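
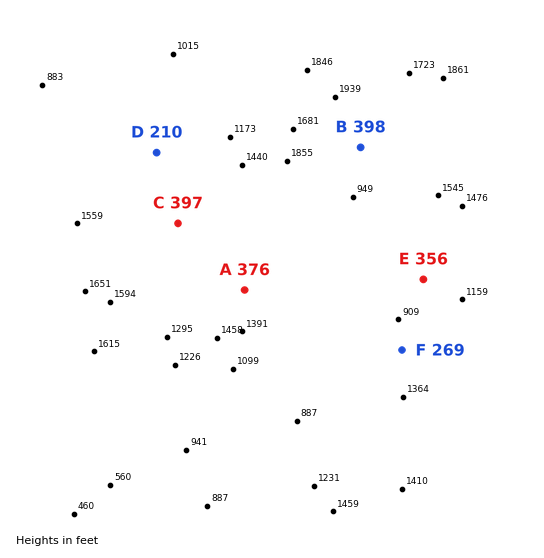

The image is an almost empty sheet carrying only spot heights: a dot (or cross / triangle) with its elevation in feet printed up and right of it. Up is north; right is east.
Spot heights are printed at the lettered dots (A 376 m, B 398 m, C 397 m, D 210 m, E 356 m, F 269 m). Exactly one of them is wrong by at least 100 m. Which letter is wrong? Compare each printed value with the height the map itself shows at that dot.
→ D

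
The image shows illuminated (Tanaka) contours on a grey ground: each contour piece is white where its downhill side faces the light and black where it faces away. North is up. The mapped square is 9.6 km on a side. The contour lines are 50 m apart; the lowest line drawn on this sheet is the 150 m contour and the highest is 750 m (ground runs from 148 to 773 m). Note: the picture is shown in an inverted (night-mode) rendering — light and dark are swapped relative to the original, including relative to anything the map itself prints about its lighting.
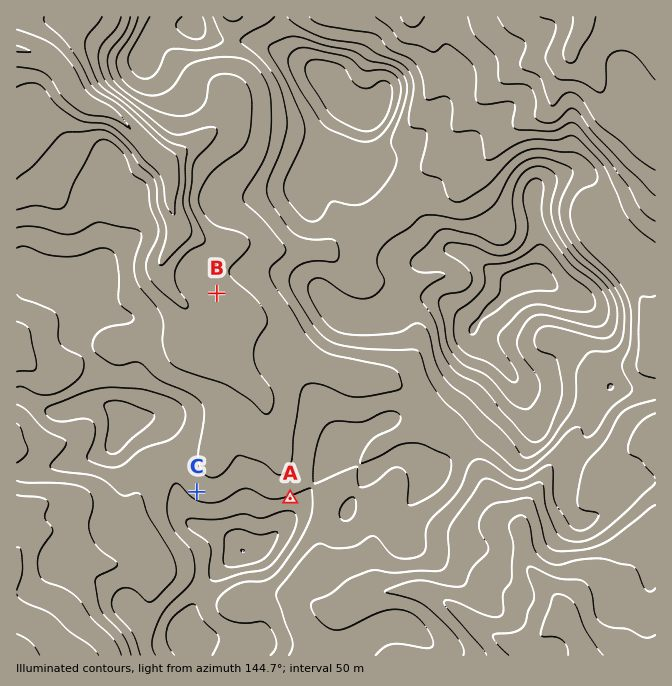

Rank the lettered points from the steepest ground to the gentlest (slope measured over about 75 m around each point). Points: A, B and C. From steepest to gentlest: A C B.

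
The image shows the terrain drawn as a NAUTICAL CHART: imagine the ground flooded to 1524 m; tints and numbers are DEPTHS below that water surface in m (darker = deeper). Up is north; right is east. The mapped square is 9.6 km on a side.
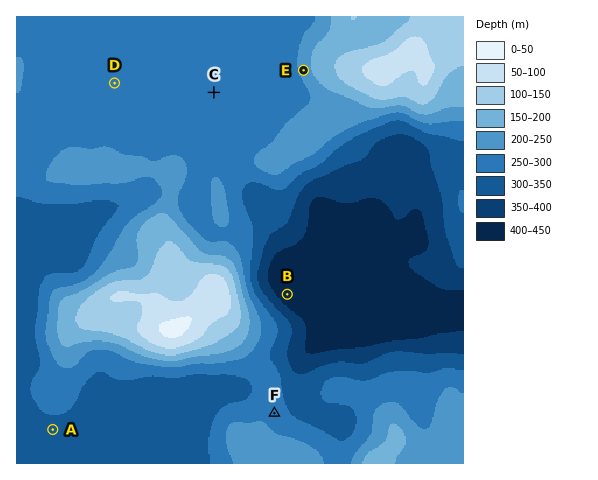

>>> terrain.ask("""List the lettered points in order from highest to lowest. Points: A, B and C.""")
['C', 'A', 'B']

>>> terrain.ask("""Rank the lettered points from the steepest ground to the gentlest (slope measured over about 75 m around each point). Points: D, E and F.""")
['E', 'F', 'D']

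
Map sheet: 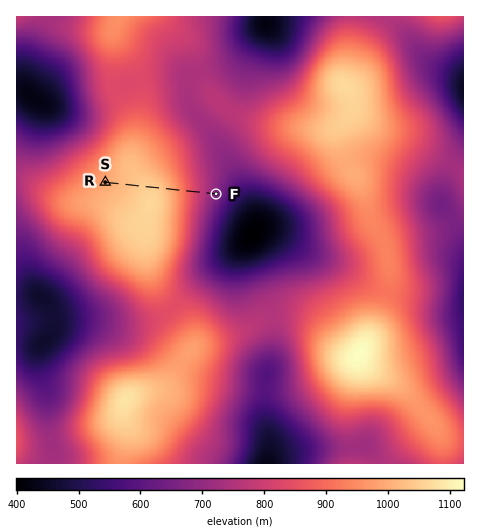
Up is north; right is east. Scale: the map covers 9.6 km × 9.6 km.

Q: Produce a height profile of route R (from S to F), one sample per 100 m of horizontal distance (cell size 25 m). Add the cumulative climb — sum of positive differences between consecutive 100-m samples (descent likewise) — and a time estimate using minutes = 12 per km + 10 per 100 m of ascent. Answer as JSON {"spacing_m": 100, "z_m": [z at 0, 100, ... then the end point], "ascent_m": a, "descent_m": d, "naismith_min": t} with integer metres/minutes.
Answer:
{"spacing_m": 100, "z_m": [992, 1000, 1008, 1015, 1021, 1028, 1034, 1040, 1045, 1049, 1049, 1046, 1036, 1020, 998, 970, 938, 904, 869, 834, 800, 767, 735, 703, 675], "ascent_m": 58, "descent_m": 375, "naismith_min": 34}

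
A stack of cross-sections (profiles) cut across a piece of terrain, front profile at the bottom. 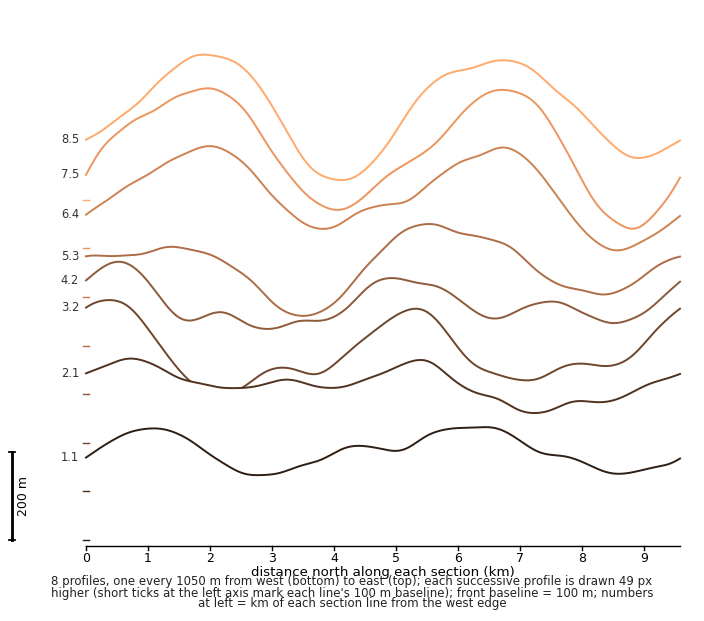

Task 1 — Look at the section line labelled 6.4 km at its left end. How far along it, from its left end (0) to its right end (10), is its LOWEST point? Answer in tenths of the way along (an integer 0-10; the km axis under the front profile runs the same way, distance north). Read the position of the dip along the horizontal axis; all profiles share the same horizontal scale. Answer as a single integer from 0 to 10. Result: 9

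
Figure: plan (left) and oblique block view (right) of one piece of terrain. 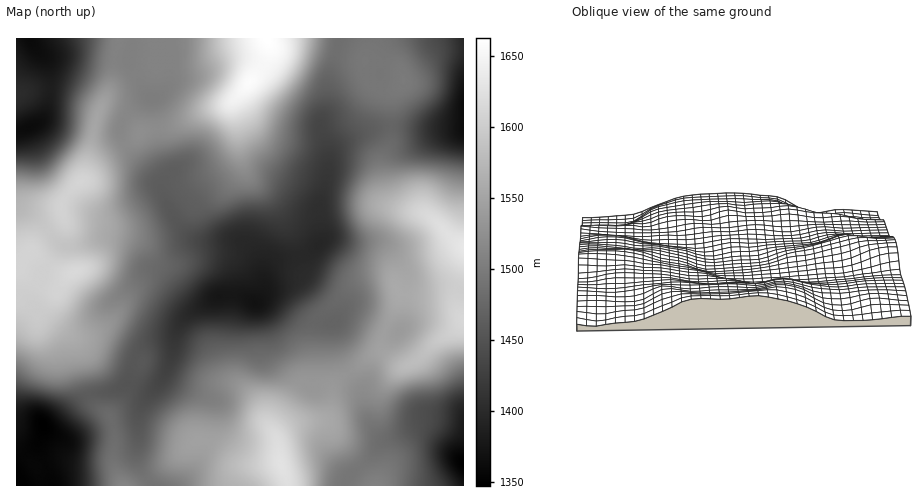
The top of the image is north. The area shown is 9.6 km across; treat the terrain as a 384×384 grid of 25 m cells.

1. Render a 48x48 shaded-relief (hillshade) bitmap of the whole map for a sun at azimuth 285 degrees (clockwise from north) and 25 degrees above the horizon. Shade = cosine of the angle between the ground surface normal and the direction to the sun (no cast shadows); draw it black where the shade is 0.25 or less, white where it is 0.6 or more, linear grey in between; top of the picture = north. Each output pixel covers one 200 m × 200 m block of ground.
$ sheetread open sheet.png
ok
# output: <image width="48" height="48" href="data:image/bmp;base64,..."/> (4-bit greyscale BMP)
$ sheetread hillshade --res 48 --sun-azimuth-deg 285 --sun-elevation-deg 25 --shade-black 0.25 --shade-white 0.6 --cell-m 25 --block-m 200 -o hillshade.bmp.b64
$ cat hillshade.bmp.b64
<image width="48" height="48" href="data:image/bmp;base64,Qk32BAAAAAAAAHYAAAAoAAAAMAAAADAAAAABAAQAAAAAAIAEAAATCwAAEwsAABAAAAAAAAAAAAAAABEREQAiIiIAMzMzAERERABVVVUAZmZmAHd3dwCIiIgAmZmZAKqqqgC7u7sAzMzMAN3d3QDu7u4A////AIh3ib3tqHd4iJqpiImZhjETZ4iHVUVURIh4ib3sl3iZh4mqmZmZdTIjV4iHZUQzRIh4ib7rh3m6mHiaqZmpdDM0VmeHdUMiRHeIib7rhnm7qHeJqaqpdDNVVVZ4dkMiRWd4ib3shnm8uYeJmqqpZDRmVEVndlQzRWZ4iazbhmm8uYiImqqoZEVnZEVmZmVDRFZ4mqu6dmm8upiIm7uYZVVmZEVmVWZUNFV5qqqpdWisy5iIq8uXZmZ3ZEZ1RGZkQ1V4mqmYdmebu6iIq8uXdmd3ZVZ1M1ZkRGZnd4iHd2aKu6mIm7qYdneIZmd1MkVUM3d3ZVZmd3Z4q7qZmqmYh3eIdniHUzRDI5iHZUVEVnZnm7qZmYiJmIiId3eZdUMyIpmHZlVDNXZWi8upmHeKqYiIiIeaqGQyI5iHd2ZCJGdVerupmHiJqpiImZiJqYZDM4h2Z3ZTI1ZlebqZmIiJmZiImqqImql1RIhlZmZkIkVVabqYiJmZmZiImruYibuXZoh1VmZlMjRVaKqYiJmaqpiImruoeKu5iIh2VVZnUyNEV4mYiImry5h3ibu5eJq6mXd3VERndTNERWeIh3irzLmHiKu6h4mqmXeHZDNGdlRERFZ4h3eavMuoiJvLmImqmHeIdTIkVmVERERXd3eJqrzKmJq7mImqmHeIhlMiNWZVRDNGd3d4mZvMqZq6iImpiHd4iGUxE1ZmVURFZnd4iInNuqq6iJqpiHd4iIZSEkZmZlRFZmd4iIm8y7u6iJqpiHd3eIdkMkVmZmVVZnd4iIiczMu6maqpmId2d3dmREVVVmZVZ3d3h3eKzdyqmaupmYh3d2VmVEVVVmZVZ3d4d2d5vdupmaqpiIiIh1VWZUVVVmZUVneHd2d4vcuZmZmYd5mZhlVWVVVVZ3ZURWd3dmd5ztqZmZmHd5mZhlVVRFVWeId2RFZmZmeK3tuZqph2d5mqh2VUM0VWeIiHZVVVVWZ63+upqph2d5mrqHZTIkVniIiIh2VERVZ5zuypqqh2d4m824dTETVniIiJiHVERVZ4vuypqqh2d4m+/adTIjRneJmZmGVERVZorNypmZh3d4m+/7hkNERWZ4mZmGRERFVnm8uYiIiIiJm+/9llVWVVVnmqmFREREVnmrqXZmd3d5q8//tlV3ZmZmiap1QzM0VniaqYZUVmd4ms7/x0aId3dmeal1QyM0V4iZmYdURVZneb7/2EWIh4iIiZl1QhIzV4mIiIdTNFVVZ63/6VV4iImqqqhlMhEjR4mYiHZTM0VWVpz/6mRneJmrzLllMRESRomYiHZUMiNGZovv64VWd4mrzduGQgABNXiZiHdlMhI3dnre7JZmd3iaze2oUxAAJXiYiIh2QxEnd4rN7adnd3iJrN7JdTEABHiYh4h2UxEnd4rN3ah3h3iJqs3ah1MAA2iId4h2VDImd4m93ah4iHiKqrzKmGQQAViId4h2VUM2eIms3bh3iHiKu7u6mHUgAUeIh3dlVlRGeJmrzbl3iHiKvMuqmGUwAEeIh3dlVlRA=="/>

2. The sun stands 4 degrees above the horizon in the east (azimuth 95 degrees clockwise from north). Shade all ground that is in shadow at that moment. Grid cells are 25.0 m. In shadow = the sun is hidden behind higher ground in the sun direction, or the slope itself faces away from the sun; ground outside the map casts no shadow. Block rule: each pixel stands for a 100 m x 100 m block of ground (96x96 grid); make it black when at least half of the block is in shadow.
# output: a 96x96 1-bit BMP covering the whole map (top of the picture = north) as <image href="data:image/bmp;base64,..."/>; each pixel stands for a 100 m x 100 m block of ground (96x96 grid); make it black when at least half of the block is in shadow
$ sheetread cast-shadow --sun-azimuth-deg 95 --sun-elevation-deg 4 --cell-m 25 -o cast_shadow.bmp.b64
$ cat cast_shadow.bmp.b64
<image width="96" height="96" href="data:image/bmp;base64,Qk2+BAAAAAAAAD4AAAAoAAAAYAAAAGAAAAABAAEAAAAAAIAEAAATCwAAEwsAAAIAAAAAAAAA////AAAAAAAAf/gAD8AGAAAAAAA///gAD8AAAAAAAAD///AAA+AAAAAAAAD///AEAeAAAAAAAAD///A/APAAAAAAAAB///B/ACAAAAAAAAB///B/gAA4AAAAAAB///D/gAB8AAAAAAA///D/wAD8AAAAAAA///D/wAH8AAAAAAA///D/wAf4AAAAAAAf//D/wA/4AAAAAAAf//D/wB/wAAAAAAAf/+D/4D/wAAAAAAAf/8B/4D/wAAAAAAAf/4B/4H/wAAAAAAAf/gA/8P/wAAAAAAAP/AAP8P/gAAAAAAAAAAAH8H/gAAAAAAAAAAAD+D/AAAAAAAAAAAAD/AeAAAAAAAAAAAAD/gAAAAAAAAAAAAAD/gAAAAAAAADgAAAB/wAAAAAHAADgAAAB/wAAAAAPgADgAAAB/wAAAAAPgAAAAAAA/wAAAAADgAAAAAAAfgAAAAAAAAAAAAAAfgAAAADAAAAAAAAAPgAAAAPgHAAAAAAAPgAAAAfwPwAAAAAAPgAAAA/wP4AAAAAAHgAAAA/4P8AAAAAABAADwA/4H+AAAAAAAAAP4A/8H+AAAAAAAAA/8A/8B/AAAAAAAAA/+Af+B/AAAAAAAAB//Af+A/AAAAAAAAA//gf/AfAAAAAAAAA//4P/AeAAAAAAAAAP/+P/AeAAAAAAAAAH//P/AeAAAAAAAAAD////AcAAAAAAAAAA///+AcAAAAAAAAAAf//+A8AAAAAAAAAAf//+B8AAAAAAAAAAf//+D8AAAAAAAAAAf//8D8AAAAAAAAAAf//8H8AAAAAAAAAAP//8f8AAAAAAAAAAH//8/8AAAAAAAAAAD////8AAAAAAAAAAB////+AAAAAAAAAAB////8AAAAAAAAAAB//3/8AAAAAAAAAAB//wQQAAAAAAAAAAD//wwAAAAAAAAAAAD//w4AAAAAAAAAAAH//wQAAAAAAAAAAAH//wAAAAAAAAAAAAP//wAAAAAAAAAAAAP//wAAAHAAAAAAAAH//wAAAfwAAAAAAAH//wAAA/4AAAAAAAD//wAAD/8AAAAAAAB//wAAD/8AAAAAAAA//wAAD/+AAAAAAAAf/wAAD/+AAAAAAAAP/wAAD//AAAAAAAAH/wAAD//AAAAfwAAD/gAAD//AAAA/wAAB/gAAD//gAAA/wAAAfgAAD//gAAA/wAAAAAAAD//gAAA/wAAAAAAAD//wAAAfwAAAAAAAD//wAAAfgAAAAAAAD//wAAAfgAAAAAAAD//wAAD/AAAAAAAAD//4AA//AAAAAAAAD//4AH//AAAAAAAAD//4Af//gAAAAAAAD//8A///gAAAAAAAD//8A///wAAAAAAAD//8A///4AAAAAAAD//+A///8AAAAAAAD//+Af//8AAAAAAAD//+Af//+AAAAAAAB//+AP//+AAAAAAAB//+AP//+AAAAAAAB//+AH//+AAAAAAAB//+AD//+AAAAAAAB//+AD//+AAAAAAAB///AD//+AAAAAAAB///AD//+AAAAAAAB///AD//+AAAAAAAA="/>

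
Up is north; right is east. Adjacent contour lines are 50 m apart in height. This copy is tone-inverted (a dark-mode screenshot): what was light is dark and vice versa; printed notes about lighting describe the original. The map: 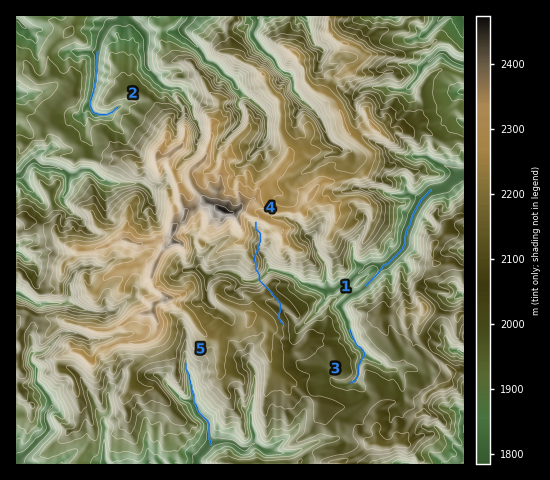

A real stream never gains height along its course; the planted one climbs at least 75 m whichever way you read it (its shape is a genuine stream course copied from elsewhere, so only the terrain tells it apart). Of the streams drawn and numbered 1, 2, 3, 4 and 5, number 4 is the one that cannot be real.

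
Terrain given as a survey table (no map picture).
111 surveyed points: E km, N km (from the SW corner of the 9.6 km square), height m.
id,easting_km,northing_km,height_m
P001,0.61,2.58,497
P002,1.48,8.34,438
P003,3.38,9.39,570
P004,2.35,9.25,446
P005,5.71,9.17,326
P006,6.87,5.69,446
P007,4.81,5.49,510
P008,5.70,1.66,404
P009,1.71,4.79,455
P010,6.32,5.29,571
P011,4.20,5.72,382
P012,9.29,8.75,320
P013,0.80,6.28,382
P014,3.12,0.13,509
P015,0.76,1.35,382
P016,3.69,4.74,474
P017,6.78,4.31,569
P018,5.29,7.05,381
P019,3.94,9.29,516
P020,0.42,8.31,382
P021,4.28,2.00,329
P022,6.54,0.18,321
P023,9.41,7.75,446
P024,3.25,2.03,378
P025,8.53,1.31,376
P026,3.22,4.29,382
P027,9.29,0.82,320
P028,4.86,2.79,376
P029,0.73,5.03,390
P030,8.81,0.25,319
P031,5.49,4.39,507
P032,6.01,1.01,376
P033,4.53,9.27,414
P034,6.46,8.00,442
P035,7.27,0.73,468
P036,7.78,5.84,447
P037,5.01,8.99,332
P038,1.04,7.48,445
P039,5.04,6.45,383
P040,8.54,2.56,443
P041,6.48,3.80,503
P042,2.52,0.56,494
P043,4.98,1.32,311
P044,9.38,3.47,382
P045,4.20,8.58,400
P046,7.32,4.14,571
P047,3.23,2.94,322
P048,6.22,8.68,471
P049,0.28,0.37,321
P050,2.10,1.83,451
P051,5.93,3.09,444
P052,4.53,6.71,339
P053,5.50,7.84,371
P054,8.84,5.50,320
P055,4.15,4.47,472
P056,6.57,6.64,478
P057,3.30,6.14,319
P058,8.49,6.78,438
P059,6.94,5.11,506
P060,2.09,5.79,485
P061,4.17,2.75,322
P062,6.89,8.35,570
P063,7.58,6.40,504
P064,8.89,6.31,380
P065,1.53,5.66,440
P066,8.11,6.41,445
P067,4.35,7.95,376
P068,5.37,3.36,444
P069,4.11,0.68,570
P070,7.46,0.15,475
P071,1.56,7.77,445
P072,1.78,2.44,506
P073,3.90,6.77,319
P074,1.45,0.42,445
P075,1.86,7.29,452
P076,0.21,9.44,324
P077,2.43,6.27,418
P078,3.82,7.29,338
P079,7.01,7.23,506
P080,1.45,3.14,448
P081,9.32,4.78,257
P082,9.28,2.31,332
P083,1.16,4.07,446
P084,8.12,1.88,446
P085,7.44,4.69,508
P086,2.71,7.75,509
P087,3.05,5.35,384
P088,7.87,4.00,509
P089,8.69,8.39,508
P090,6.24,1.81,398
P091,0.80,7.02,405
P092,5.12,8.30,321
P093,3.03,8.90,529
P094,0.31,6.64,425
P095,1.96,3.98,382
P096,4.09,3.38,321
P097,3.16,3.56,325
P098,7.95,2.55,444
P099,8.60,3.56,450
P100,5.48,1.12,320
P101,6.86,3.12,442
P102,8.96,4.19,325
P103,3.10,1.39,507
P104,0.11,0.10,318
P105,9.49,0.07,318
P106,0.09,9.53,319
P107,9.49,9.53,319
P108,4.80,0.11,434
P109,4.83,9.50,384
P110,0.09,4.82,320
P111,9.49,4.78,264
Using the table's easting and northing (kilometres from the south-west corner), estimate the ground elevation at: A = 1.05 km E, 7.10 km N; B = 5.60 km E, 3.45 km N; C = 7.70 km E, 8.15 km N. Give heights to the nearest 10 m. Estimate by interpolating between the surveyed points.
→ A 420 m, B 440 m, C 530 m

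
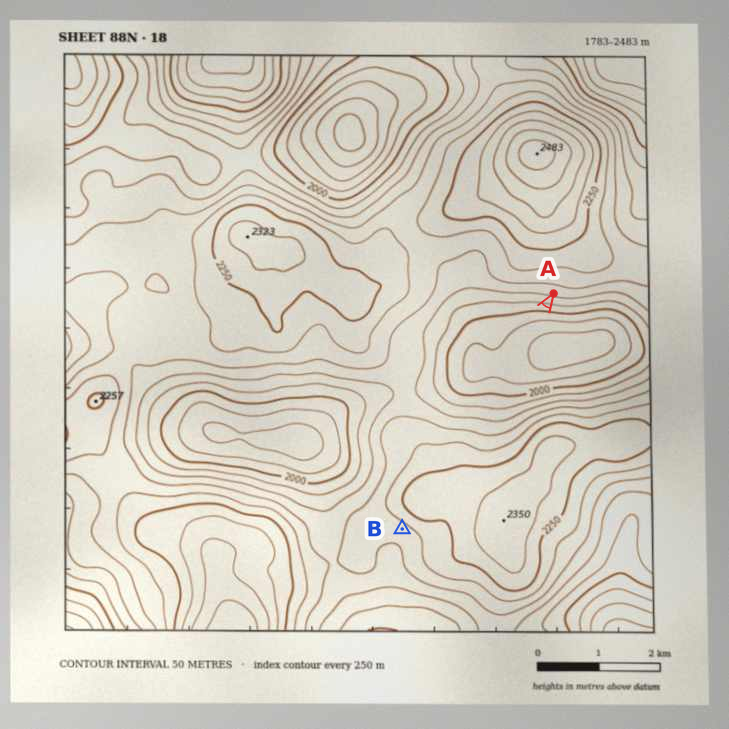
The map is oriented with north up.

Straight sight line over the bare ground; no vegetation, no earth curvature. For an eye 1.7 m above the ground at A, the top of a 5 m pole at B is hidden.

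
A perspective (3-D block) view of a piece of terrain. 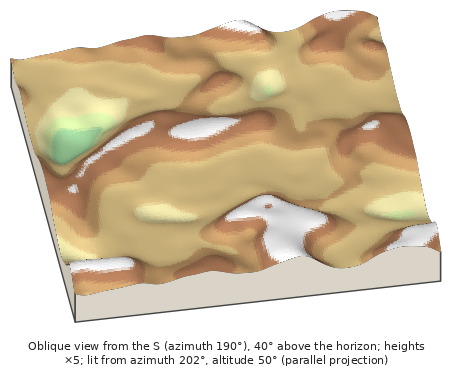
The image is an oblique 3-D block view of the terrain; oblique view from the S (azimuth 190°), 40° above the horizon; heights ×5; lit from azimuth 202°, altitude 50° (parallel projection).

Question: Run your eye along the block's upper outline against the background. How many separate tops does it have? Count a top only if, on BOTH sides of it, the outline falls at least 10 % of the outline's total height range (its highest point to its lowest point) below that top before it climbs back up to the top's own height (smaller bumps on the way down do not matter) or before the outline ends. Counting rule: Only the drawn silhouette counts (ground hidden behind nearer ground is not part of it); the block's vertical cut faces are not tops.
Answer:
1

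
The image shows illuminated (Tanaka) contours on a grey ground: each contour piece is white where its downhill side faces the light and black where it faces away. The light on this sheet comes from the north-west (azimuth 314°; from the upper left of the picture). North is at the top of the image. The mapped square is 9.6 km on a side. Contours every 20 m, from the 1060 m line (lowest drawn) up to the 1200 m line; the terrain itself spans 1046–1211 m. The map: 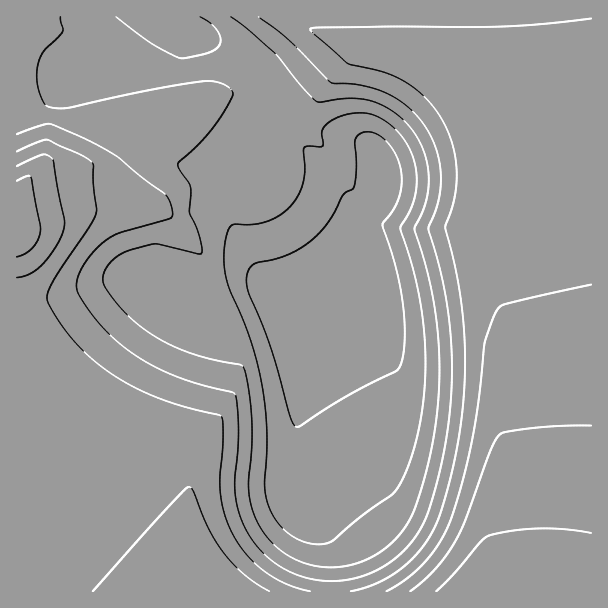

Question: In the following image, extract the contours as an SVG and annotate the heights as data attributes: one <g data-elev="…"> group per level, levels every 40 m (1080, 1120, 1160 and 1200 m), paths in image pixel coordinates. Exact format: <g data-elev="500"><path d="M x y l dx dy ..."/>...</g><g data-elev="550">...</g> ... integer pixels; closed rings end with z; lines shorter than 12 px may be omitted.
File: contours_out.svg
<g data-elev="1080"><path d="M309 543l-15-6-11-9-10-12-6-15-2-18 2-54-4-39-5-25-7-24-24-60-3-18 1-18 3-14 4-6 23-1 14-3 13-7 10-10 7-10 4-12 2-12-1-21 4-3 15 0-1-14 4-7 9-6 9-4 12-2 10 0 16 6 16 13 11 15 7 20 1 16-3 15-4 13-10 17 15 47 8 43 2 45-2 44-5 27-7 24-7 19-9 15-35 25-28 24-11 3z"/><path d="M200 17l10 6 7 7 3 8 0 6-4 5-7 4-27 5-29-13-37-28"/></g><g data-elev="1120"><path d="M258 17l30 22 43 44 25 1 18 4 16 7 15 10 12 11 10 13 7 15 5 15 2 17-1 18-4 15-8 19 15 54 7 50 2 51-5 52-11 51-8 26-6 13-9 15-11 12-13 11-14 8-13 5-15 4-15 1-15-1-14-3-13-5-13-8-12-9-10-11-8-13-6-13-5-15-1-21 3-33 0-23-1-25-3-8-54-15-21-9-19-11-18-13-17-15-14-16-12-18-3-11 3-12 10-16 13-14 17-10 52-15 2-3-1-8-6-12-52-40-25-14-35-16-9-1-28 10"/></g><g data-elev="1160"><path d="M269 591l-24-16-21-21-14-23-16-39-5-5-4 3-21 22-71 79"/><path d="M591 285l-85 19-6 2-3 4-12 32-6 56-7 42-10 43-12 39-11 21-15 20-17 16-21 12"/><path d="M17 278l15-5 13-12 14-21 4-9 2-9-11-60-3-4-4-3-5 0-25 11"/></g><g data-elev="1200"><path d="M591 533l-27-4-25-1-26 3-24 4-9 7-24 30-20 19"/></g>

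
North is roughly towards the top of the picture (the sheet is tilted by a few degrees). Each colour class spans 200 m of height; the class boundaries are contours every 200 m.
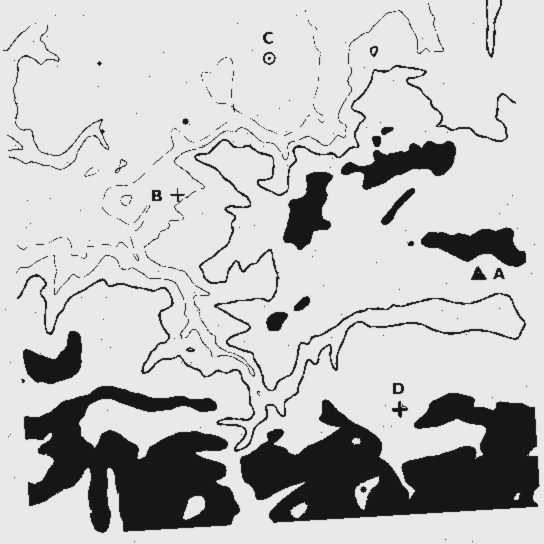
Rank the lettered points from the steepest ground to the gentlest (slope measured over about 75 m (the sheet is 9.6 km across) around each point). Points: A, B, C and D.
B A D C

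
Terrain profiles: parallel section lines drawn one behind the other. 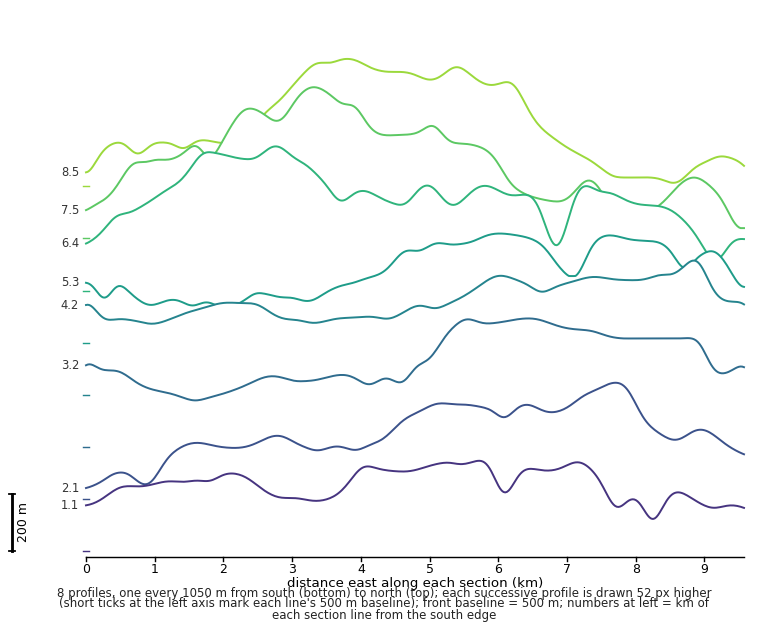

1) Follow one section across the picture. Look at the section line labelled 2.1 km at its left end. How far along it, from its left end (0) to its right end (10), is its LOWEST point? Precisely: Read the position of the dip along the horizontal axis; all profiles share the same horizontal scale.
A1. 0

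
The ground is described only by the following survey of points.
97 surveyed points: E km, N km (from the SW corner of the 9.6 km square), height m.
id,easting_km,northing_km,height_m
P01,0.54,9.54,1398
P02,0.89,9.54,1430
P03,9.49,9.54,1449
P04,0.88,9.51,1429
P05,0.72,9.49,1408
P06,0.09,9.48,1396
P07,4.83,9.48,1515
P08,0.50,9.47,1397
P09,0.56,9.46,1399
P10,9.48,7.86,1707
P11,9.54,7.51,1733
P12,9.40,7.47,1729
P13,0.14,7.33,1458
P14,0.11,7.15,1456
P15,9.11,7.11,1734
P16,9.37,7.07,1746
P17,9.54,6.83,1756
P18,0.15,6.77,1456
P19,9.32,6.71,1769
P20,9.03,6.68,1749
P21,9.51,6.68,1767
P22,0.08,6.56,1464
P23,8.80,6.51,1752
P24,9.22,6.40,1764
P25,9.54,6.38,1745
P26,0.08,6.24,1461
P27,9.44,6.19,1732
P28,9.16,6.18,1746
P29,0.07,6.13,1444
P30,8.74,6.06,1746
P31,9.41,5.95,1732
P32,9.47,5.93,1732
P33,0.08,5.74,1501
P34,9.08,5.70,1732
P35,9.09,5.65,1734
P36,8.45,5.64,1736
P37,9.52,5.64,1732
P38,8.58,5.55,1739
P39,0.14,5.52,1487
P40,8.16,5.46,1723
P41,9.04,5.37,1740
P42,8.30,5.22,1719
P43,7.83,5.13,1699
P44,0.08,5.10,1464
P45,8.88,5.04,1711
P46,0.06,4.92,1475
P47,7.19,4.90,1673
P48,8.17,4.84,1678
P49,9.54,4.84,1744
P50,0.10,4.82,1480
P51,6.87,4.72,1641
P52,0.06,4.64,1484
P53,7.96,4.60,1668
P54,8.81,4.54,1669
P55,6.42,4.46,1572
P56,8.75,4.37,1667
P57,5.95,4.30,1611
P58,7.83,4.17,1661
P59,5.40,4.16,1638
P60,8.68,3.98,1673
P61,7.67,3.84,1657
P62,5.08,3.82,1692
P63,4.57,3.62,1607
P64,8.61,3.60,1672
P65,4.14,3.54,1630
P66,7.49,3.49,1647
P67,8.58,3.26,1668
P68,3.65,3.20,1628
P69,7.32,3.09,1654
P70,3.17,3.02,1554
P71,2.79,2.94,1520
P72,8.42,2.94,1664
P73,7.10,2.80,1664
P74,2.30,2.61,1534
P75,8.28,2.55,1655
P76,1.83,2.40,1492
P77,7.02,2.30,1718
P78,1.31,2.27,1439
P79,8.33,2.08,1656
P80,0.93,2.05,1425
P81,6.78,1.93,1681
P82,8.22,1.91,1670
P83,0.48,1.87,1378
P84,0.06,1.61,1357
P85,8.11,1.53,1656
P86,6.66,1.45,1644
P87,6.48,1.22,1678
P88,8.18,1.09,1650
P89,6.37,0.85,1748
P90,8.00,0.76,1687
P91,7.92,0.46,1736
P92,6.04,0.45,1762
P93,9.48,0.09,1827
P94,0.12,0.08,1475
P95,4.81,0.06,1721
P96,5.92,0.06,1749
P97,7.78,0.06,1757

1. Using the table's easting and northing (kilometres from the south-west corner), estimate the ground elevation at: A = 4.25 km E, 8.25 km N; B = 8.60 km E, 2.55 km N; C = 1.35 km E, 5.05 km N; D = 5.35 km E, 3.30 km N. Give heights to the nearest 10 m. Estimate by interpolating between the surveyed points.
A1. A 1470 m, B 1650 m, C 1470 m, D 1590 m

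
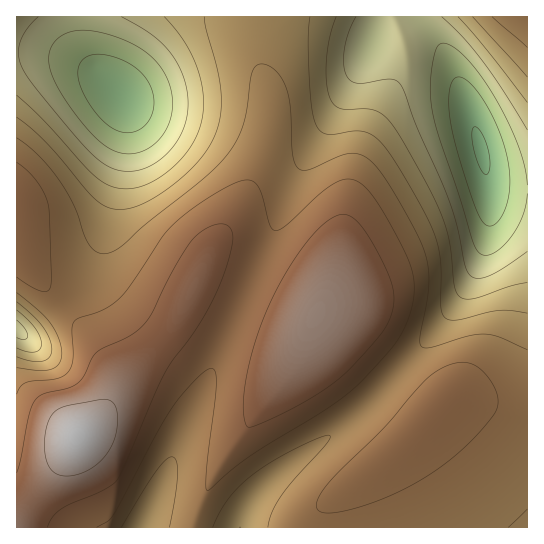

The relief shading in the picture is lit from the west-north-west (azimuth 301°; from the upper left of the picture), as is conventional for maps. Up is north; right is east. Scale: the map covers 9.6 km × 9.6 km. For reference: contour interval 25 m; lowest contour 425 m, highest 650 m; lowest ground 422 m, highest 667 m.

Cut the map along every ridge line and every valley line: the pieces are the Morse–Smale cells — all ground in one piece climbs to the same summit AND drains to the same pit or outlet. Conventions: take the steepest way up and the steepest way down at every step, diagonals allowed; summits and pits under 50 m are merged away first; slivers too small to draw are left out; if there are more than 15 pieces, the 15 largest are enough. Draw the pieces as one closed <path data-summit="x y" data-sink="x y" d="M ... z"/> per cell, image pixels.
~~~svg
<path data-summit="77 437" data-sink="481 150" d="M418 16l-161 1 2 45 10 33 0 30-6 29-10 25-22 43-18 23-40 81-50 56-26 37-21 19-16 27-41 52-3 5 1 6 511-1 0-337-27-2-8-3-5-4-12-51-17-48-18-36z"/><path data-summit="77 437" data-sink="119 94" d="M257 16l-241 1 0 217 5 19 11 18 49 55 23 31 9 24-2 19 12-18 50-56 40-81 26-36 20-43 10-41 0-30-10-33z"/><path data-summit="77 437" data-sink="17 329" d="M17 235l0 286 50-66 9-17 27-25 8-14 2-10-1-15-8-17-23-31-49-55-11-18z"/><path data-summit="527 17" data-sink="481 150" d="M527 16l-108 1 22 29 18 36 17 48 12 51 7 6 16 2 17 0z"/>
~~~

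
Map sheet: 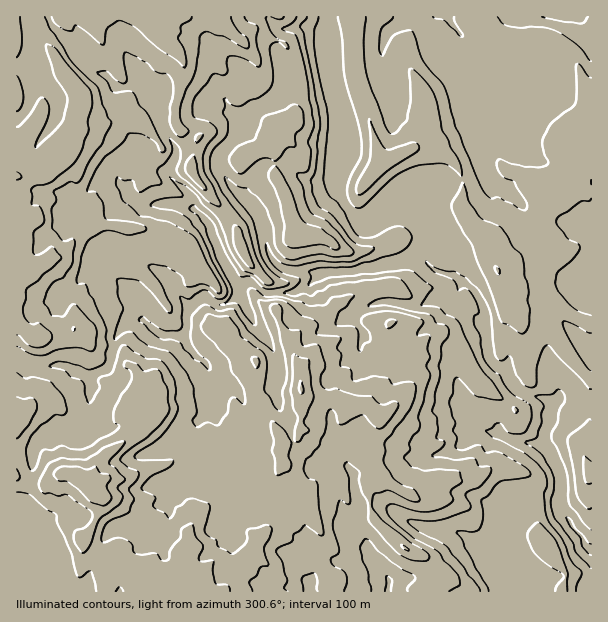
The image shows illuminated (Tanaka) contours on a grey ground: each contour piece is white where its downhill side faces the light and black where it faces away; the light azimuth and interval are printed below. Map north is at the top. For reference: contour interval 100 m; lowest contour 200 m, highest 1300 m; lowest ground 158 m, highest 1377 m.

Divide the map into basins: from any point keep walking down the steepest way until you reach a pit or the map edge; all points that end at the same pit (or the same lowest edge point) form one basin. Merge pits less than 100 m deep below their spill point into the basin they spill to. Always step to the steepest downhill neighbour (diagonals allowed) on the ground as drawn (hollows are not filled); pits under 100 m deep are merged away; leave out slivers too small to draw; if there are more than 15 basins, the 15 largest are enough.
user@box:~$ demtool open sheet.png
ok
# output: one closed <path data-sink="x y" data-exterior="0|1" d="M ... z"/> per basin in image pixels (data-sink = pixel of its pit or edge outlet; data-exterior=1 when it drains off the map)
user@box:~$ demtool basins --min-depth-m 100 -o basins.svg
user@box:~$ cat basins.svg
<path data-sink="578 17" data-exterior="1" d="M591 16l-575 1 1 575 317-1 3-12-11-7-10-21 0-9 4-9-1-5-11-22-5-6-7-2 3-4 25-14 45 0 7-4-3-9 0-29 7-22 12-8 12-18 2-7-3-18-7-12 0-8-6-15 0-6-13-4-6 0-20 14-33 14-17 18-1 6-8-22 0-8 8-11 23-11 13-16 6-2 8-6 38-9-3-23-6-18 14-6 5-6 4-15 4-9 11-11 29 3 15 4 7 13 19 23 6 21 4 5 16-9 11-10 12-18 12-30 6-7 12-6 5-5 6-18 3-25 8-10 4-1z"/><path data-sink="591 549" data-exterior="1" d="M591 130l-3 0-8 10-3 25-6 18-18 12-9 15-8 21-12 18-11 10-16 9-4-5-6-21-19-23-7-13-15-4-29-3-11 11-4 9-4 15-5 6-14 6 6 18 3 23-20 3-18 6-8 6-6 2-13 16-23 11-8 11 0 8 8 22 1-6 17-18 33-14 20-14 18 4 7 21 0 8 7 12 3 21-4 10-10 12-12 8-7 22 0 29 3 9 32 18 8 0 27-14 27 0 19-11 20 0 18 5 5 5 0 13 4 15 2 23 27 43-2 19 29-1z"/><path data-sink="387 591" data-exterior="1" d="M374 478l-50 2-25 14-3 4 7 2 5 6 11 22 1 5-4 9 0 9 10 21 11 7-3 12 103 1 1-4 7-7-1-6-21-19-18-8-31-29-4-10-2-12 0-11z"/>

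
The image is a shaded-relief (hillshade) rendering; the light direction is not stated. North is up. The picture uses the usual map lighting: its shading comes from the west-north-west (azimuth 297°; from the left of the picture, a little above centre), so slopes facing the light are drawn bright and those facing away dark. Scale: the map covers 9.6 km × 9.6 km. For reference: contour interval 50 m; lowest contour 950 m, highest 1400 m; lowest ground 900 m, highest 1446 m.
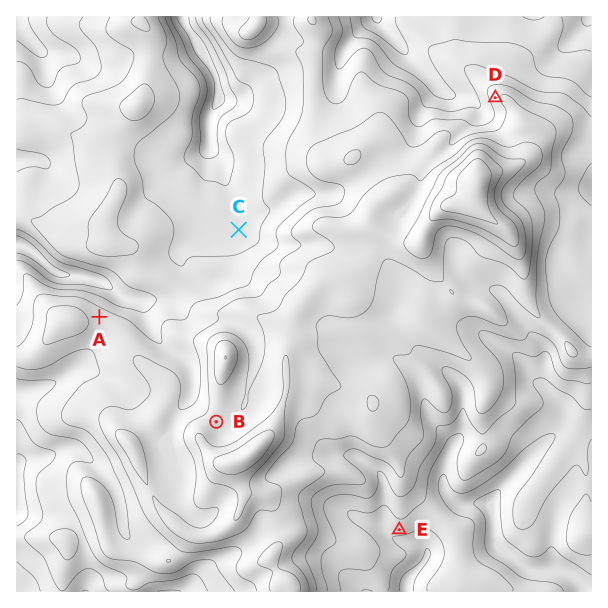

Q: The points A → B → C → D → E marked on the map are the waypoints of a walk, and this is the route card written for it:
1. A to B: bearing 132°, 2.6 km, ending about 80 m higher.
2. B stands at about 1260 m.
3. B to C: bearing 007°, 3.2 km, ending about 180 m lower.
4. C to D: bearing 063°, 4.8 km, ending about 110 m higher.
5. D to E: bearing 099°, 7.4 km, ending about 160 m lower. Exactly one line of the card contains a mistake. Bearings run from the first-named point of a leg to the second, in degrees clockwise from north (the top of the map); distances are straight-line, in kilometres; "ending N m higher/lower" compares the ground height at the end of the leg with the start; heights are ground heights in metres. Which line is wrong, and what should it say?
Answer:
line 5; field bearing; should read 193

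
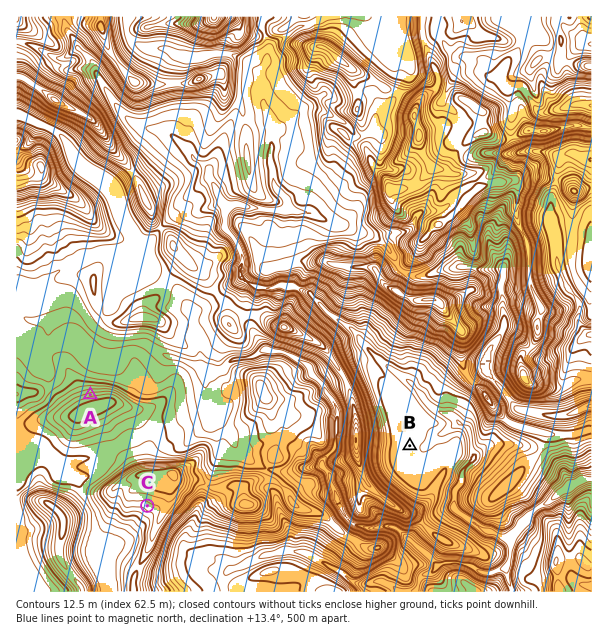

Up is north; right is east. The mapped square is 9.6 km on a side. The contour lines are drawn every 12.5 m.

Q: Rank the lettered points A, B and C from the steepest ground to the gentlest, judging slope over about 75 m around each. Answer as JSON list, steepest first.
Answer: ["A", "C", "B"]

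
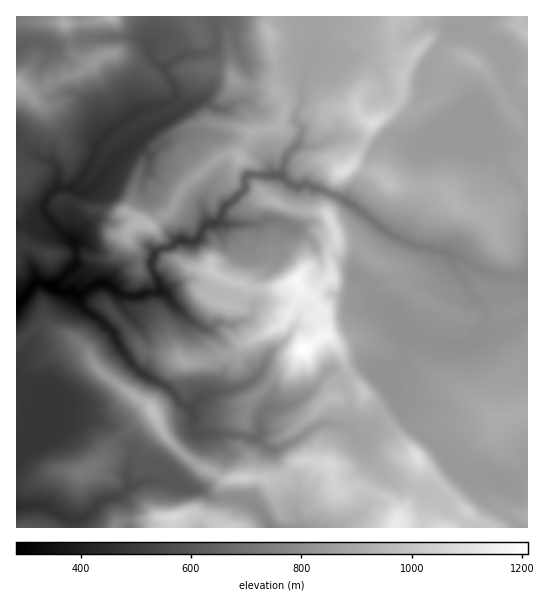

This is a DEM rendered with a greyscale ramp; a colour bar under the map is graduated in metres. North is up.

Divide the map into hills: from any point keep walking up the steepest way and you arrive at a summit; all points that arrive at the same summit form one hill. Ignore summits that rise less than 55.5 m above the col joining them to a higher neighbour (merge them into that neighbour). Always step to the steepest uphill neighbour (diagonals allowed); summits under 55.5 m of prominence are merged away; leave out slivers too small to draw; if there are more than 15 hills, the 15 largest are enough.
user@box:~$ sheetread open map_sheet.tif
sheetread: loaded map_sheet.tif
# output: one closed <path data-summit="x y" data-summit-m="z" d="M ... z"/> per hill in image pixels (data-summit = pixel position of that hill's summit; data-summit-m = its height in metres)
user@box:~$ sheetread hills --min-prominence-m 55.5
<path data-summit="303 349" data-summit-m="1210" d="M274 175l-25 0-4 3-1 12-20 17-5 15-13 3-11 16-16-1-8 7-9 1-7 5-4 10-24 1-8 5-12 15-8-1-21 12-4-3-15-1-17-8-7 0-3 3-8 12-8 5 1 150 19-19 7-19 8-11 18 1 14-2 21-18 16-22 7-6 6 7 4-2-3 5 9-6-2-3 4-4 3-13-4-10-20-22-3-16 6 3 12 0 12-4 12 0 23 25 13 9 0 11 10 13 8 17 0 15-4 9-14 8-8 10 4 6-2 20-22 26-5 10-17-7-16-1-5 7 0 13 2 4 19-7 26 4 0-9 21-26 2-16 25 0 28 6 6-2 10 11 11 1 47-26 24 4 3-5-1-19-4-13-6-5 2-6 19-12 20 5 8-1 9-6 6-6 2-20 6 2 53 4 62-27-1-43-8 2-26-2-19-8-15-11-33-9-9 0-24-11-50-37-37-15-9 3-7-3-8-8z"/><path data-summit="343 171" data-summit-m="1097" d="M427 77l-3 2-5 28 13 20 6 6 8 3-17 8-11 0-20-7-11 0-12 11-30-12-12 1-16 8-18-1-12 11-7 20 10 9 7 3 9-3 37 15 50 37 24 11 9 0 33 9 15 11 19 8 12 2 20-1 3-2 0-139-7 2-10 7-38-8-4-3 3-22-9-17-20-13z"/><path data-summit="270 33" data-summit-m="972" d="M313 16l-99 0 1 3 12 1 6 7 3 20 13 26 0 14-4 12-15 6-4 4-11-1-10-8-6 0-48 29-15 14 13 14-1 13 17 15 33 18 5 4 6 17 10-2 5-15 20-17 1-12 4-3 30 1 4-5 4-16 12-13 4-12-7-8 0-8 7-12 0-16 2-12 8-13 2-32z"/><path data-summit="498 418" data-summit-m="909" d="M527 319l-22 8-20 12-10 1-9 5-53-4-6-2-3 23-16 9 4 7 1 11 11 10-1 15 2 5 34 30 9 14 14 13 27-3 17 11 4 0 18-9z"/><path data-summit="373 123" data-summit-m="1090" d="M445 24l-18 0-12 9-8 3-8 8-32 0-10 11-10 4-9-2-13-6-10 1-2 9-8 13-2 12 0 16-7 12 0 8 7 8-6 15 20 0 16-8 12-1 30 12 12-11 11 0 20 7 11 0 17-8-8-3-6-6-13-20 8-40 25-38-2-4z"/><path data-summit="147 225" data-summit-m="953" d="M135 144l-25 21-19 23-8 5-5-1-2 2-7 17 0 26 7 9 0 19-23 21 1 2 24 7 21-12 8 1 6-9 12-10 8-2 18 0 6-12 14-4 6-6-6-6-15-21-5-16-8-11 1-10 4-7 1-13z"/><path data-summit="79 473" data-summit-m="731" d="M93 419l-14 1-26 11-15 1-22 22 1 53 21-3 9 3 15 9 8 3 11 0 8-4 12-14 18-5 8-6 2-4-1-16 5-17-1-4-19-21z"/><path data-summit="154 413" data-summit-m="983" d="M127 357l-38 43-20 5-18-1-8 11-7 18 17-2 26-11 14-1 20 9 19 21 1 4-3 12 3-2 8 0 25 8 5-10 22-26 2-20-3-5-9-5-14-17-30-16z"/><path data-summit="110 54" data-summit-m="846" d="M125 36l-40 3-10 4-27 4-1 12 5 7 7 21 7 6 9 0 18 12 13 30 28-22 33-9 9-7-4-15-7-12-14-15-3-12-10-6z"/><path data-summit="17 83" data-summit-m="902" d="M38 41l-8 0-14 6 0 92 5 2 13 14 17 6 6 6 1 21 13 0 14-15 12-28 8-11-5-9-3-12-6-10-16-10-12-1-4-5-7-21-5-7 1-12z"/><path data-summit="330 463" data-summit-m="1066" d="M326 423l-16 6-13 11-19 9-6 1 9 17 18 15-3 35 5 11 41-1 25-20 16-29 0-4-18-20-2-12-14-14z"/><path data-summit="397 527" data-summit-m="1137" d="M475 475l-14 0-8 10-14 12-17-5-8-5-19-4-12-8-11 26-5 6-27 20 178 1-7-9-24-18-11-18z"/><path data-summit="471 59" data-summit-m="943" d="M457 28l-4 0-4 3-18 28-6 18 18 4 20 13 9 17-3 22 4 3 38 8 17-10 0-25-9-10-7-13-4-25-5-10-9-7-16-7-9-6z"/><path data-summit="183 362" data-summit-m="901" d="M161 291l-22 5-18-1 0 8 3 6 20 22 4 10-3 13-4 4 2 3-8 6 8 8 26 13 14 17 8 3 8-9 14-8 4-9 0-15-8-17-10-13 0-11-13-9z"/><path data-summit="243 478" data-summit-m="1033" d="M223 433l-18 1 11 21 0 6-8 20-5 6-4 2 12 8 31 2 11 4 7 7 11 18 28 0-3-11 3-35-18-15-6-10 0-4-12-8-6-8-6 2z"/>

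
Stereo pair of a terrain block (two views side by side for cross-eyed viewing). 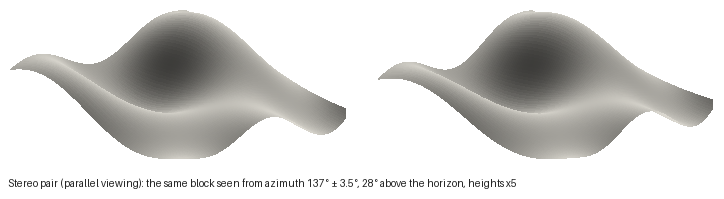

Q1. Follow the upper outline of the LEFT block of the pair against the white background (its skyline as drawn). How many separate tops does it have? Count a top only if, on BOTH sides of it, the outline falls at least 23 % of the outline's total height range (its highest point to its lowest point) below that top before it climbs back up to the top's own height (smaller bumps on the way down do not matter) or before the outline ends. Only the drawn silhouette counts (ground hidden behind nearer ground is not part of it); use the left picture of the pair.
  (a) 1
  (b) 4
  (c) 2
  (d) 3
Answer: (a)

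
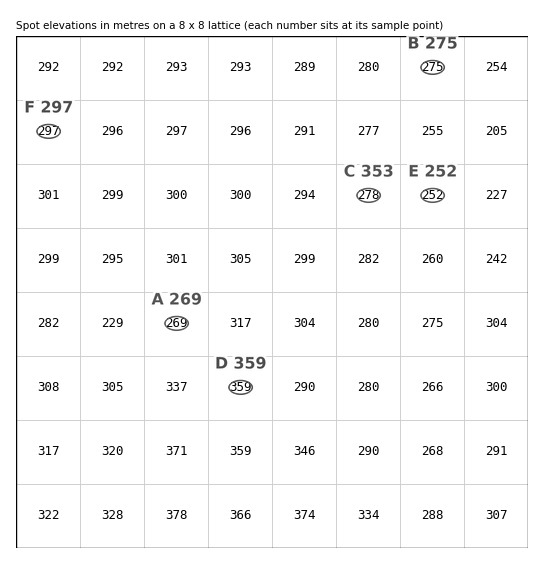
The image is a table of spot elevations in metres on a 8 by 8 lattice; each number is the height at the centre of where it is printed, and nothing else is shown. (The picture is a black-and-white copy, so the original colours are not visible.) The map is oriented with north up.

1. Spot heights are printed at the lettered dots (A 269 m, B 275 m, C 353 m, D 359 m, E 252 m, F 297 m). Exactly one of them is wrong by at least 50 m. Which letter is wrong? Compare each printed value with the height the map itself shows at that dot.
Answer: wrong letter C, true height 278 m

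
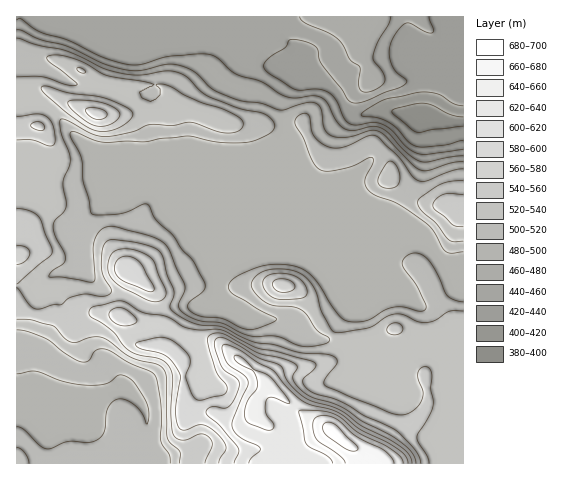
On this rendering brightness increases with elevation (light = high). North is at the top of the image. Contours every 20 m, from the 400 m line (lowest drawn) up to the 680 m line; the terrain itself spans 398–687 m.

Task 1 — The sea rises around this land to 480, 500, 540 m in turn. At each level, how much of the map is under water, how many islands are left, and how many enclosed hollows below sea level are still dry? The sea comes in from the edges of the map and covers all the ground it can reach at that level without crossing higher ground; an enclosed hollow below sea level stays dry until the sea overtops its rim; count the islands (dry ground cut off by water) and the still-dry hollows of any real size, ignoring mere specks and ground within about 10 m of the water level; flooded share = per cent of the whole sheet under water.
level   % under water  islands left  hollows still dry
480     18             0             0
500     44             0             0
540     78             2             0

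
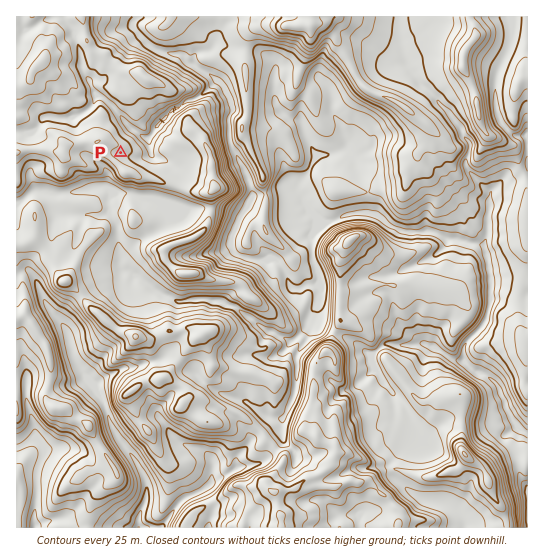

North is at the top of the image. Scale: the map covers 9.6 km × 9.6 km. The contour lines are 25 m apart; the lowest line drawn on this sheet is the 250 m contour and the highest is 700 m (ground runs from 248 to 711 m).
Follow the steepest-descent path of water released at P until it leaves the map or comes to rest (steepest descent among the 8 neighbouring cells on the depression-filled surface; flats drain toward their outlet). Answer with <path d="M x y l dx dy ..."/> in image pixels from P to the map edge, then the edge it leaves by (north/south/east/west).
<path d="M121 153l2 2 3 0 1 2 6 0 1 1 9 0 2-1 2 0 3-3 0-11-1-1 0-3 4-5 2-7 20-20 4 0 6-5 12-4 8-5 9-10 0-1 3 0 14 16 0 16-2 3 0 17 1 1 0 8 3 7 2 3 4 9 3 3 4 8 0 2 4 8 0 4 1 2 0 5-5 9 0 3-7 9-1 6-5 9 0 19 5 6 11 3 1 1 11 0 2 3 14 0 2 1 3 3 4 8 1 7 6 8 8 0 5-4 9 0 3-6 0-6-1-2 0-5-2-1 0-3-2-4 0-20 17-15 8-4 3-2 2 0 6-3 17 0 1 1 6 0 1 2 11 2 10 10 3 0 4 2 4 0 1 2 15 0 1-2 3 0 1 2 8 0 10 5 2 0 0 1 12 0 2 2 4 0 4 2 9 0 1 2 3 0 4 5 0 8 3 5 0 8 1 2 0 25-1 1 0 12-2 2-1 6-3 3 0 3-17 17-3 5 0 12 10 11 4 1 2 3 4 0 3 1 12 11 3 5 0 3 5 9 0 6 4 5 1 4 16 16"/>
exit: east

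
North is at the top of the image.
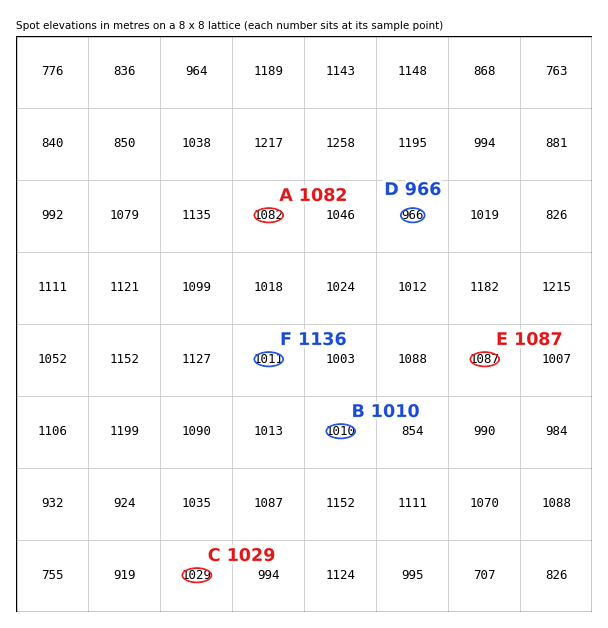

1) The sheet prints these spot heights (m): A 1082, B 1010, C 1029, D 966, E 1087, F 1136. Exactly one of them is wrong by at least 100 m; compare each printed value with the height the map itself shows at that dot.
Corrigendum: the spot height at F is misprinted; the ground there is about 1011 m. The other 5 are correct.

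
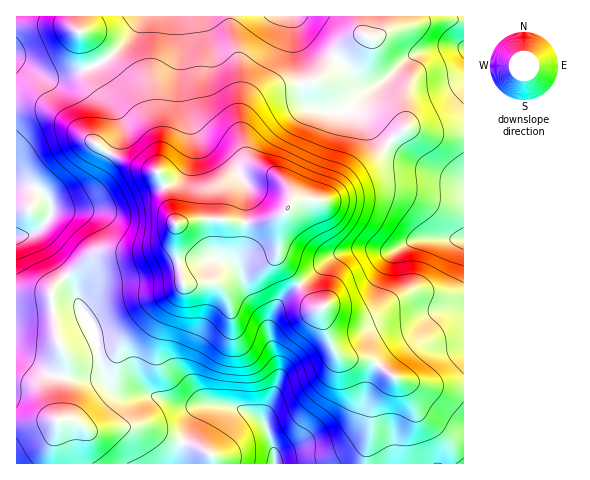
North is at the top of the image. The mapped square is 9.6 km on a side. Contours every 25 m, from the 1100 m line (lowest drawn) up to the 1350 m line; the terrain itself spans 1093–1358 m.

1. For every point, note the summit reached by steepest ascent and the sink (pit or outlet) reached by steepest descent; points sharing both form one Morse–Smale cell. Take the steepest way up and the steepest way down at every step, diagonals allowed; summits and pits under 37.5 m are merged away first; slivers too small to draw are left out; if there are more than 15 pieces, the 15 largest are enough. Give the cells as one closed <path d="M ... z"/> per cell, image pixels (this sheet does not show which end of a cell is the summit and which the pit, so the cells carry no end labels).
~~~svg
<path d="M280 216l-23 6-55-3-26 5-7 17-11 7-21 5-34-1-8 2-38 28-6 10 0 9 6 38 8 17-3 61-9 4-37 3 0 39 447 1 1-76-33-2-29-6-7-2-25-18-21-1-9-3-6-6-6-15-6-19 0-8-4 0-8-7-32-43 0-37z"/><path d="M75 16l-59 1 0 367 17 3 23 33 6-3 1-6 2-55-9-22-5-33 1-13 12-12 31-22 8-2 34 1 17-4 11-4 6-8 5-12-12-40-7-13 0-31-19-45-9-15-28-34-11-11-13-7z"/><path d="M412 128l-6 0-7 5-24 27-19 12-29 27-23 0-11 3-15 19 0 37 32 43 8 7 4 0 0 8 6 19 6 15 6 6 9 3 21 1 25 18 7 2 29 6 32 1 1-253-29 0z"/><path d="M361 16l-285 0 0 11 4 5 10 4 11 11 35 44 21 50 0 31 7 13 11 37 5 2 22-5 19 0 16 3 20 0 23-6 9-9 2-12-3-8-8-9-25-14-8-7-5-19 0-15 5-13 10-12 10-7 14-5 37-6 22-30 24-16z"/><path d="M463 16l-101 0-1 11 3 7-14 8-11 10-21 28-45 8-11 6-10 9-10 20 0 15 5 19 8 7 21 11 8 7 7 13 0 9 4-4 9-1 21 1 31-28 19-12 11-14 20-18 29 6 28 0z"/><path d="M25 385l-9 0 0 38 13 0 26-3-16-27-6-6z"/>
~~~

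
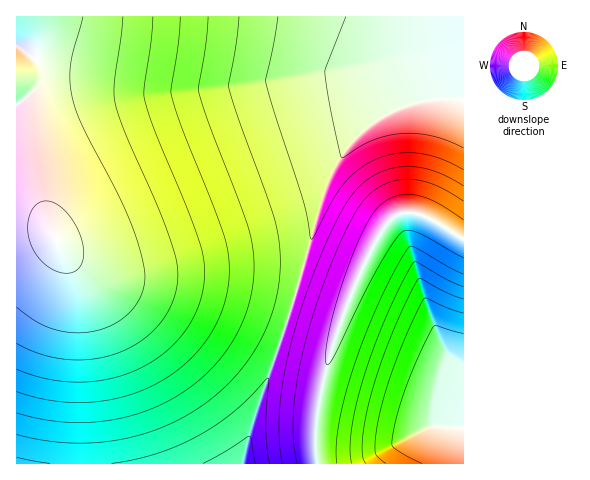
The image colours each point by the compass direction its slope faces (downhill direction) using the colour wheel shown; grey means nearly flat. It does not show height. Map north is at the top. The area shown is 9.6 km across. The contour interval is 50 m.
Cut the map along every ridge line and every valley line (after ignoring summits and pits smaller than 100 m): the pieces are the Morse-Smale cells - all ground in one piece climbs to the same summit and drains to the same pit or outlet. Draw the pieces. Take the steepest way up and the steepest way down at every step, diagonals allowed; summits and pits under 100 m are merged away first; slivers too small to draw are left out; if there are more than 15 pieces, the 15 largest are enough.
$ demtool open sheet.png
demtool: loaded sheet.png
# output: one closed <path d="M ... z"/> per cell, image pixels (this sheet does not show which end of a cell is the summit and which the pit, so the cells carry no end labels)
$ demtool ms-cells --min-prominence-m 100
<path d="M463 16l-432 1 6 16 0 20-2 7-6 5-13 8 0 22 8 9 5 11 10 72 13 45-16-7-20-1 1 240 227-1 11-49 36-105 28-101 11-30 21-34 16-16 22-15 37-13 38-1z"/><path d="M411 212l-14 2-17 18-18 34-20 52-16 47-9 45-2 35 3 19 146-1 0-224-31-19z"/><path d="M461 99l-35 1-37 13-22 15-14 14-17 24-17 42-28 101-36 105-10 39-1 11 73-1-2-18 1-26 10-54 28-80 31-60 12-11 14-2 15 5 34 21 4 0 0-137z"/><path d="M17 95l-1 128 25 3 11 7-13-46-10-72-5-11z"/><path d="M31 16l-15 1 1 55 12-7 6-5 2-7 0-20z"/>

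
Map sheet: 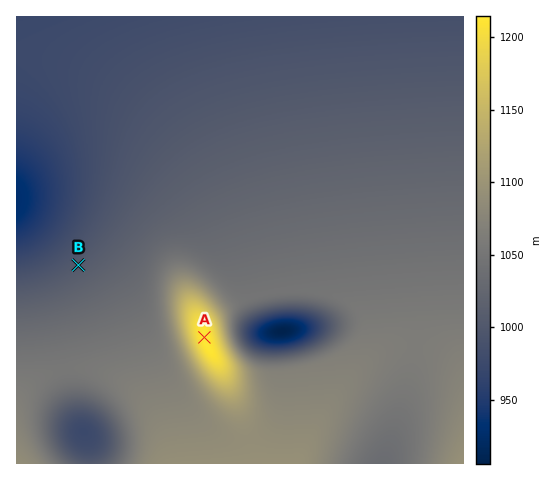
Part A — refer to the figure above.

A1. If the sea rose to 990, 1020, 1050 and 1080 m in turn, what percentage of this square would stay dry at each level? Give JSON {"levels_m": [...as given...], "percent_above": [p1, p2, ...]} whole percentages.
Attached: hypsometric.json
{"levels_m": [990, 1020, 1050, 1080], "percent_above": [81, 53, 29, 9]}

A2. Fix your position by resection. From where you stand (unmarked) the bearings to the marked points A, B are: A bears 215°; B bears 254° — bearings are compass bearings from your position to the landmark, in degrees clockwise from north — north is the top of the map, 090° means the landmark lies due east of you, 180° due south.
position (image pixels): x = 299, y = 202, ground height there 1028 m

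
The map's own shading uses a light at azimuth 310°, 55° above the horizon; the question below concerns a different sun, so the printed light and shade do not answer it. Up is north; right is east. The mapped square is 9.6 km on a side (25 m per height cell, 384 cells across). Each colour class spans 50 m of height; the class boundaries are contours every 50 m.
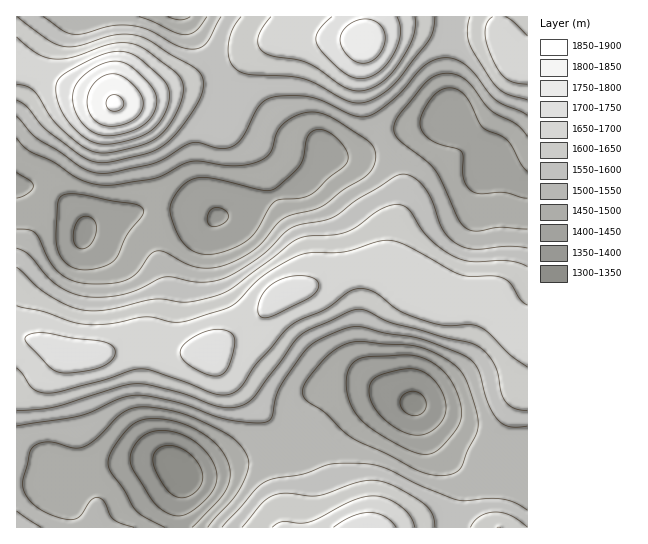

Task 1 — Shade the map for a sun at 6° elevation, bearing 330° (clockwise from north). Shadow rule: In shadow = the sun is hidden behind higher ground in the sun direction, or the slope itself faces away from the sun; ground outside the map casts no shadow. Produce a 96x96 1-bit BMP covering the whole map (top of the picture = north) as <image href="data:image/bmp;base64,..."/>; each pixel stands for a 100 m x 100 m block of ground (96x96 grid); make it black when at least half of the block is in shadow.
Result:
<image width="96" height="96" href="data:image/bmp;base64,Qk2+BAAAAAAAAD4AAAAoAAAAYAAAAGAAAAABAAEAAAAAAIAEAAATCwAAEwsAAAIAAAAAAAAA////AAAAAAAAAAAAAAAAAAAAAAAAAAAAAAAAAAAAAAAAAAAAAAAAAAAAAAAAAAAGAAAAAAAAAAAAAAA/gAAAAAAAAAAAAAD/wAAAAAAAAAAAAAP/4AAAAAAAAAAAAAf/8AAAAAAAAAAAAB//+AAAAAAAAAAAAH///AAAAAAAAAAAAf///gAAAAAAAAAB/////wAAAAAAAAAD/////8AAAAAAAAAH//////4AAAAAAAAf//////8AAAAAAAA///////8AAAAAAAB///////8AAAAAAAH///////8AAAAAAAP///////8AAAAAAAf///////8AAAfAAAf///////+AAD/4AAf////////gAf//AAP/////////D///wAE/////////////4AAP////////////8AAD////////////+AAB/////////////AAA////4////////AAAf///AH///////AAAP/+AAB///////gAAB/4AAA///////gAAADgAAAf//////gAAAAAAAAP//////gAAAAAAAAP//////gAAAAAAAAH//////gAAAAAAAAH//////AAAAAAAAAH//////AAAAAAAAAD/////+AAAAAAAAAD/////4AAAAAAAAAD//8P+AAAAAAAAAAB//8AAAAAAAAAAAAA//8AAAAAAAAAAAAAP/4AAAAAAAAAAAAAAf4AAAAAAAAAAAAAAH4AAAAAAAAAAAAAAAAAAAAAAAAAAAAAAAAAAAAAAAAAAAAAAAAAAAAAAAAAAAAAAAAAAAAAAAAAAfAAAAAAAAAAAAAAD/gAAAAAAAAAAAAAH/wAAAAAAAAAAAAAf/4AAAAAAAAAAAAB//4AAAAAAAAAAAAH//8AAAAAAAAAAAAf//8AAAAAAAAAAAB///8AAAAAAAAAAAH///+AAAAAAAAAAA////+AAAAAAAAAAH////+AAAAAAAAAAP////+AAAAAAAAAAP/////gAAAAAAAAAH/////wAAAAAAAAAH/////wAAAAAAAAAH/////wAAAAAAAAAH/////ggAAAAAAAAH/////hwAAAA4AAA//////gwAAAH8AAH//////AAAAAf8AAH//////AAAAD/8AAP//////AAcAf/8AAP////8/AB/D//8AAH////8fgD////8AABH///4HgH////+AAAB///4HgH////+AcAAf//4DgP////+B8AAP//4Agf////+B8AAD//4AAf////+D8AAAf/wAA/////+D+AAAD/wAB/////+D/AAAAfwAD/////+D/AAAADgAH/////+B+AAAAAAAH/////+A+AAAAAAAP/B///+AcAAAAAAAP+A///8AAAAAAAAAP+Af//8AAAAAAAAAH8AP//4AAAAAAAAAD4AH//4AAAAAAAAAAAAD//gAAAAAAAAAAAAB//AAAAAAAAAAAAAA/+AAAAAAAAAAAAAAP8AAAAAAAAAAAAAAH4AAAAAAAAAAAAAAAwAAAAAAAAAAAAAAAAAAAAAAAAAAAAAAAAAAA="/>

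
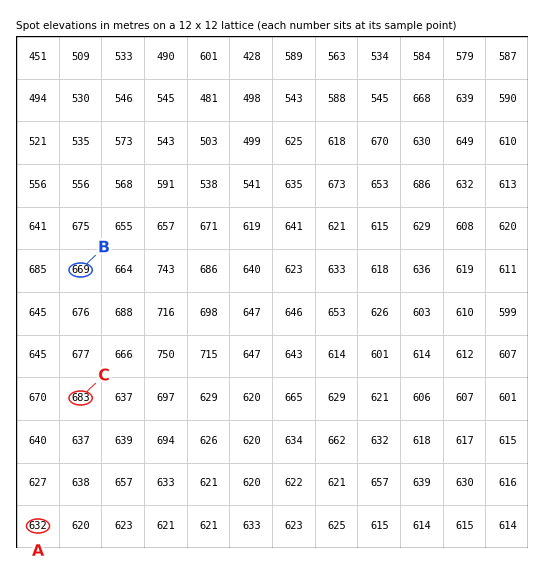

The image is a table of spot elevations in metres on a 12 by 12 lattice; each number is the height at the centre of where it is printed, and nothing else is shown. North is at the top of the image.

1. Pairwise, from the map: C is above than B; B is above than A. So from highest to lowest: C B A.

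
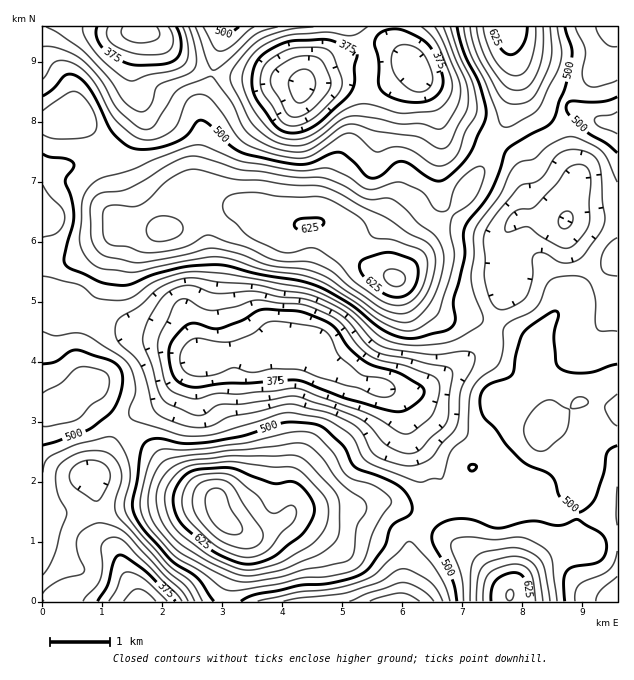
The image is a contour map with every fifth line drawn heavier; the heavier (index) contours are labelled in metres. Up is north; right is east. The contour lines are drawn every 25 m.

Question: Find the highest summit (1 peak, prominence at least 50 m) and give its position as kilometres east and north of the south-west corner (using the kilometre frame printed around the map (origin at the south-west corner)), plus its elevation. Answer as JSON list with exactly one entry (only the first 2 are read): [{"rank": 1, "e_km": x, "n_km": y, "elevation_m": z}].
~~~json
[{"rank": 1, "e_km": 3.01, "n_km": 1.39, "elevation_m": 711}]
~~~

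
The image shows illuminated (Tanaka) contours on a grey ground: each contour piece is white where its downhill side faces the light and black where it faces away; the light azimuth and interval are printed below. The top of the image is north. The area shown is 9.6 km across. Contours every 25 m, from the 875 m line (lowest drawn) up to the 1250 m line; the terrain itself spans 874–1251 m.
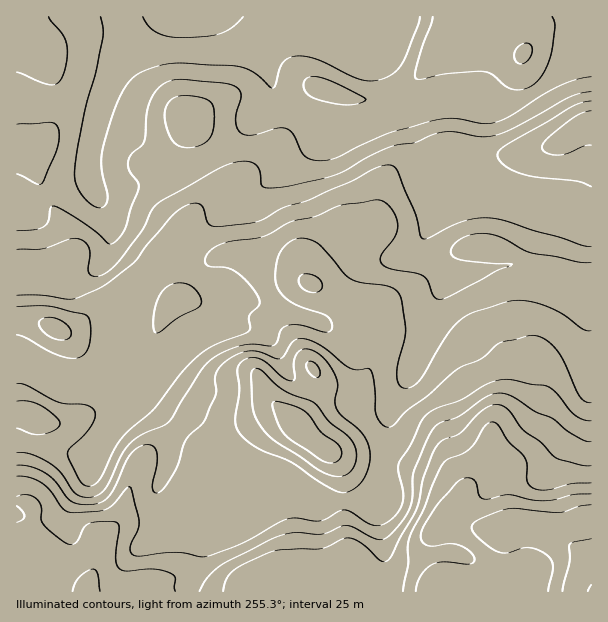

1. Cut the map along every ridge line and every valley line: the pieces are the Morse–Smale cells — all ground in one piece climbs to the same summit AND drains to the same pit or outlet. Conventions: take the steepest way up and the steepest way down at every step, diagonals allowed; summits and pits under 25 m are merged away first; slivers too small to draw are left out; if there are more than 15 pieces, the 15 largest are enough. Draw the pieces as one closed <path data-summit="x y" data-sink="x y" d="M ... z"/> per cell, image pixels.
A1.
<path data-summit="591 591" data-sink="150 17" d="M273 16l-257 1 0 258 8 1 15-4 23 8 19-3 12-6 10-10 6-13 2-18 3 10 36 29 0 6-12 25-16 14-13 36-9 16-7 7-12 6-12 0-22-6-18-11-13 0 0 79 71 15 27-31 9-22 9-3 8 0 4 3 16 16 9 19 0 21-12 29 0 15 5 12 6 8 5 0 27 13-1 27-9 24 1 5 400 0 1-364-8 0-27-16-24-4-54-18-41-18-7-8-9-3-15-49-33 10-32 0-33-6-25-13-10-8-10-41 2-22 8-14z"/><path data-summit="297 426" data-sink="150 17" d="M239 296l-13 10-5 19-32 13-37 37-10 15 8 4 24 18 27 10 21 22 24 14 28 24 0 3-13 11-50 20 22 1 54-21 10 0 21 6 42 0 14-16 8-13 8-63 24-45-25-7-33-4-36-32-47-12z"/><path data-summit="86 591" data-sink="150 17" d="M140 400l-8 0-11 5-3 12-4 8-27 31-7 0-56-14-8 1 1 149 173-1 9-28 1-27-27-13-5 0-6-8-5-12 0-15 12-29 0-21-9-19z"/><path data-summit="524 53" data-sink="150 17" d="M585 16l-184 0-10 26-8 10-9 4-8-1-33-21-31-14-14-4-13 0-9 16-2 22 10 41 10 8 31 15 11 0 16 4 32 0 57-18 33-1 10 3 14 0 16-2 26-8 24-18 14-16 16-26z"/><path data-summit="591 126" data-sink="150 17" d="M591 16l-5 1-2 19-16 26-14 16-24 18-26 8-30 2-10-3-24 0-30 7-2 4 2 12 12 35 9 3 7 8 41 18 54 18 24 4 27 16 7 0z"/><path data-summit="54 327" data-sink="150 17" d="M111 230l-2 18-6 13-10 10-12 6-19 3-23-8-23 4 1 85 16 3 14 9 22 6 17-1 14-12 9-16 13-36 16-14 12-25-1-7-35-28z"/><path data-summit="591 591" data-sink="150 17" d="M399 16l-110 1 44 17 27 18 14 4 9-4 8-10 9-21z"/>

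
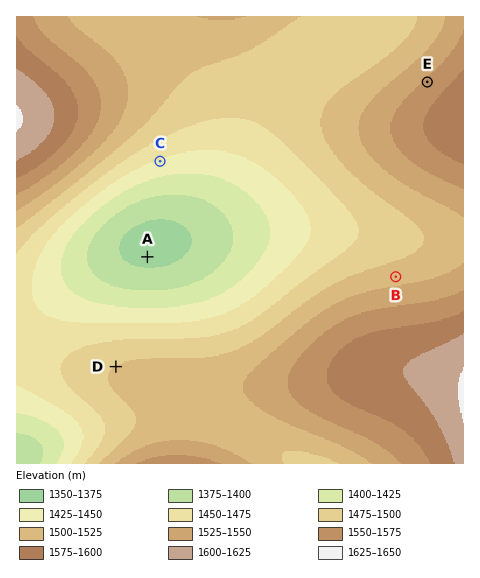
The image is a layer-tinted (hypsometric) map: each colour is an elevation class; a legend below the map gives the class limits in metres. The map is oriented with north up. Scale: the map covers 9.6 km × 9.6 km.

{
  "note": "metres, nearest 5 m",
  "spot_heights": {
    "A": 1370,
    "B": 1515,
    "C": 1445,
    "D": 1500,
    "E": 1555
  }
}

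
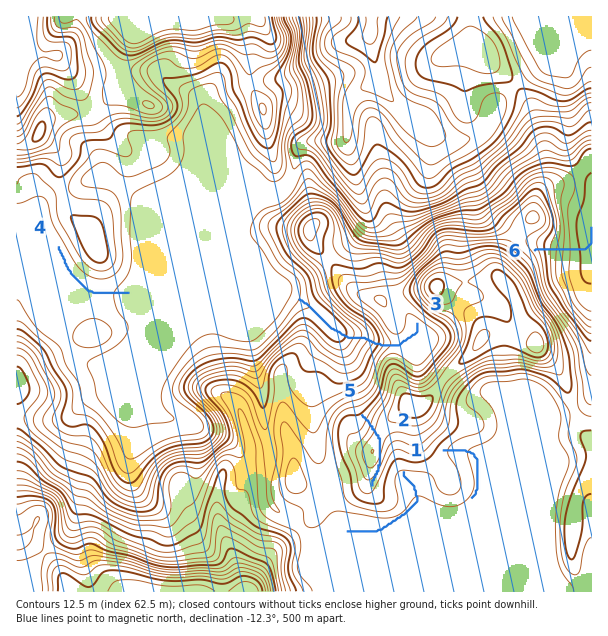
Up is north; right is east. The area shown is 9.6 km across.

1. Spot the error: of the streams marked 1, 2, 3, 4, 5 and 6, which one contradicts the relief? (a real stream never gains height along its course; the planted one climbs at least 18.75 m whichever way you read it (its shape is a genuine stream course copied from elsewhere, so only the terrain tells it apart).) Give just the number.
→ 5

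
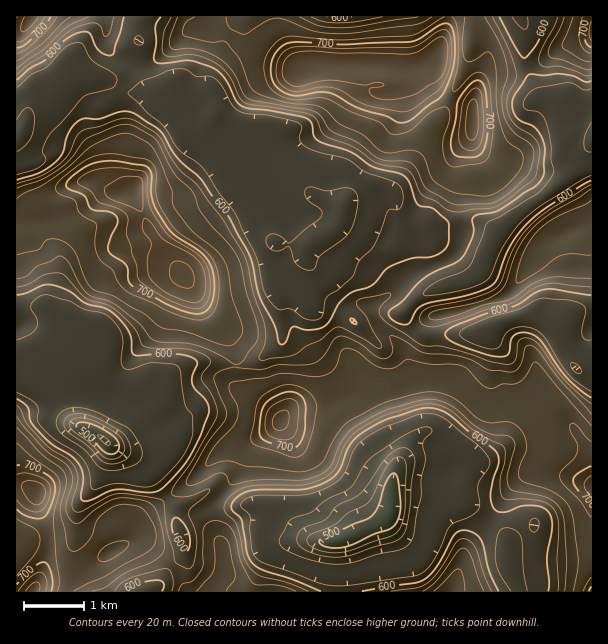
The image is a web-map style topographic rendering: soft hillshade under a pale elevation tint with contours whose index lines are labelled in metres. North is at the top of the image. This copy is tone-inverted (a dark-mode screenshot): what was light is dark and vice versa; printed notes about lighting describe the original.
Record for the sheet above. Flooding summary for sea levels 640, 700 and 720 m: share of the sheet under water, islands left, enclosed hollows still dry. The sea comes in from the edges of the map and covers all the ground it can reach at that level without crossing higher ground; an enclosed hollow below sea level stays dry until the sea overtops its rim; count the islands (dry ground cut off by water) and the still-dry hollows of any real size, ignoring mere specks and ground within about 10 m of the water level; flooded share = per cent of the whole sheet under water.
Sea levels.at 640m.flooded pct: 58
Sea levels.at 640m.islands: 0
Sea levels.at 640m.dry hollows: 0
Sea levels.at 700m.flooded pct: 91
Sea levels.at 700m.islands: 4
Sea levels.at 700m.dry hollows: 0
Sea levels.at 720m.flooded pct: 94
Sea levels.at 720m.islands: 4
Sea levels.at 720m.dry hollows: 0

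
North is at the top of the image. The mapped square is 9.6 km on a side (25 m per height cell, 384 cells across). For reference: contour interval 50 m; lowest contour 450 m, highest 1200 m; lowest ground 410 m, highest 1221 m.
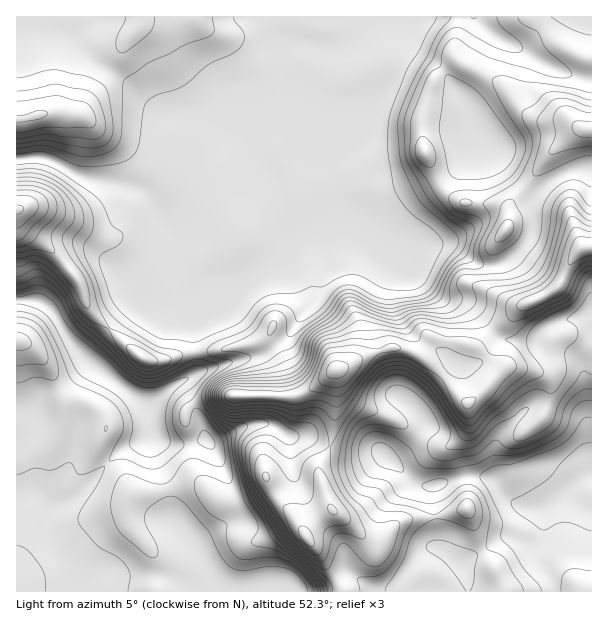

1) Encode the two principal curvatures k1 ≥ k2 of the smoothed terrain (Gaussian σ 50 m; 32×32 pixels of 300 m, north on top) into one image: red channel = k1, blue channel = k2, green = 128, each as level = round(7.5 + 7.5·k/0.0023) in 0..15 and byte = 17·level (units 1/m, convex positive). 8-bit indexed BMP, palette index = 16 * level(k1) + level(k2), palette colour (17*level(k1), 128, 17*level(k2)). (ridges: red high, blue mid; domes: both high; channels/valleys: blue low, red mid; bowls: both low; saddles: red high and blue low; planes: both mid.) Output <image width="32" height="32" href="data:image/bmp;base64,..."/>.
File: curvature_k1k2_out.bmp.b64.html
<image width="32" height="32" href="data:image/bmp;base64,Qk02CAAAAAAAADYEAAAoAAAAIAAAACAAAAABAAgAAAAAAAAEAAATCwAAEwsAAAABAAAAAAAAAIAAABGAAAAigAAAM4AAAESAAABVgAAAZoAAAHeAAACIgAAAmYAAAKqAAAC7gAAAzIAAAN2AAADugAAA/4AAAACAEQARgBEAIoARADOAEQBEgBEAVYARAGaAEQB3gBEAiIARAJmAEQCqgBEAu4ARAMyAEQDdgBEA7oARAP+AEQAAgCIAEYAiACKAIgAzgCIARIAiAFWAIgBmgCIAd4AiAIiAIgCZgCIAqoAiALuAIgDMgCIA3YAiAO6AIgD/gCIAAIAzABGAMwAigDMAM4AzAESAMwBVgDMAZoAzAHeAMwCIgDMAmYAzAKqAMwC7gDMAzIAzAN2AMwDugDMA/4AzAACARAARgEQAIoBEADOARABEgEQAVYBEAGaARAB3gEQAiIBEAJmARACqgEQAu4BEAMyARADdgEQA7oBEAP+ARAAAgFUAEYBVACKAVQAzgFUARIBVAFWAVQBmgFUAd4BVAIiAVQCZgFUAqoBVALuAVQDMgFUA3YBVAO6AVQD/gFUAAIBmABGAZgAigGYAM4BmAESAZgBVgGYAZoBmAHeAZgCIgGYAmYBmAKqAZgC7gGYAzIBmAN2AZgDugGYA/4BmAACAdwARgHcAIoB3ADOAdwBEgHcAVYB3AGaAdwB3gHcAiIB3AJmAdwCqgHcAu4B3AMyAdwDdgHcA7oB3AP+AdwAAgIgAEYCIACKAiAAzgIgARICIAFWAiABmgIgAd4CIAIiAiACZgIgAqoCIALuAiADMgIgA3YCIAO6AiAD/gIgAAICZABGAmQAigJkAM4CZAESAmQBVgJkAZoCZAHeAmQCIgJkAmYCZAKqAmQC7gJkAzICZAN2AmQDugJkA/4CZAACAqgARgKoAIoCqADOAqgBEgKoAVYCqAGaAqgB3gKoAiICqAJmAqgCqgKoAu4CqAMyAqgDdgKoA7oCqAP+AqgAAgLsAEYC7ACKAuwAzgLsARIC7AFWAuwBmgLsAd4C7AIiAuwCZgLsAqoC7ALuAuwDMgLsA3YC7AO6AuwD/gLsAAIDMABGAzAAigMwAM4DMAESAzABVgMwAZoDMAHeAzACIgMwAmYDMAKqAzAC7gMwAzIDMAN2AzADugMwA/4DMAACA3QARgN0AIoDdADOA3QBEgN0AVYDdAGaA3QB3gN0AiIDdAJmA3QCqgN0Au4DdAMyA3QDdgN0A7oDdAP+A3QAAgO4AEYDuACKA7gAzgO4ARIDuAFWA7gBmgO4Ad4DuAIiA7gCZgO4AqoDuALuA7gDMgO4A3YDuAO6A7gD/gO4AAID/ABGA/wAigP8AM4D/AESA/wBVgP8AZoD/AHeA/wCIgP8AmYD/AKqA/wC7gP8AzID/AN2A/wDugP8A/4D/AIiIh3eHh4eXh4eHh4Z2dmNh86eEhIaHh4eGl6iXhZeoiIiHh3d3dpeHh4eFpoVzYebUdKi4g4eHdoa5l3WGloaHh4eHh4aXqIeHdZe5tqK3+pR0t7iGZXaGlpWFdoeHh4eHh4eGmKiHd3Z2loaClPi2lMa2t8eFhnXGhYaHh4iHiIeHh4eYl3Z2dZiXg4P3uJXZx4WVuMbF6OqVdXZ3h3eHh4eGhpiYp5aWqKeQ2NV2lud1lqZ0dGOm2IOGh4d3h4eHh4eFl6iWlpiogpP6p4S4tnV0hYSVdJKSZIaHh4eHh4eHhqeThmWGp4Zwt/mXlLjWhWV1dafIl5aFpYOEhXaHh5eGqKd0ZXTEYnHUyJRzY/aFVGSmpZbUx4LH2JeWdYd2l3aXuZWEpdiA1JBwcKRj5pWV17d1crbYdIK22ZZ0h3aYp8inhHSU18D8+ff2+ZW2tqR1dXOE+emnhXLFhmWGdraWhYGQooCAwvro18bV9cjIdENjc+amltiXhbenlYe3tnRzgdj696JwkJCBg1Ol++nWhHPnt3Z2l8nGlpeFuNiEcYPG+La11eX41qWTcrbZuNb398aGl7iWpnSGhobKqICTxvaUc3V2dYSFxseQxqalpsei6efHpqS1c4SXhqWRgNj3hHV3h4eHd3WV2ZNxhOjHhKXIk4OFltfXg4F0kWJ096V0d3eHh4eHh4WUhoaS9nJicmKipZXHx/j32YGnc8b4g3aHh4eHh4eHh4d3h4SThXZ2dIPrxpV1ZJX2YZWk9pVzd4eHh4eHiIeHd4eHd4eHd3d3gqSxs3J1dffkyLWUdIaHh4d3d4eIiIiHh4eHh4eHd3d1YpX5toN0uOi3hpanlYaHh3d3h4iIh4eHd3d3d3eHhXSVgaT4g3TXtOrZyKaVh4iHh4eHh4eHh4iHd3eHh4aFpvrmxraFlPiDqLmmg4SGh4eHh4eId4eHiIeHh4eHhZbGlYWFtraDtJSCkoCDhYaHiIiHh4iHd4eHd4eHh3aUx7V2dnVkx6aDdJBhhZeXpYaHiIeHh4eHiId3d3eHhZX7pnZ3d2SF2KeGuKanl8mmhYeIh4d3h3eHh4eHh4eEltaFd3d2dZaWp8jH2Me4uYZ2d4eHd3d3d3eHh3eHd4SWyIeHdoWntqjJtoeXmJinhnZ3h4d3d3eHd3eHh4d3doTXl3Z1lriFtrh1doaGhoaVhneHh3d3h4eHh4eHiIeHg7fHhae3qJeFcoN3h4aGhpeHh4eHd4eHh4eHh4eHiIiGhMa4qJeGhISWuId3d3eHmJiHh4eHl4eHd3eHh4eHh4d0p7mHdHOGp6eGh4eHh3d3l5iHl6iGhoeHh4iHh3eHd3aDtHSVqKiHhnc="/>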